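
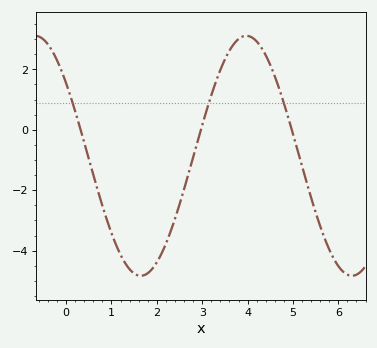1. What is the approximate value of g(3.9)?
3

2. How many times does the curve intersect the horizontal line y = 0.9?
3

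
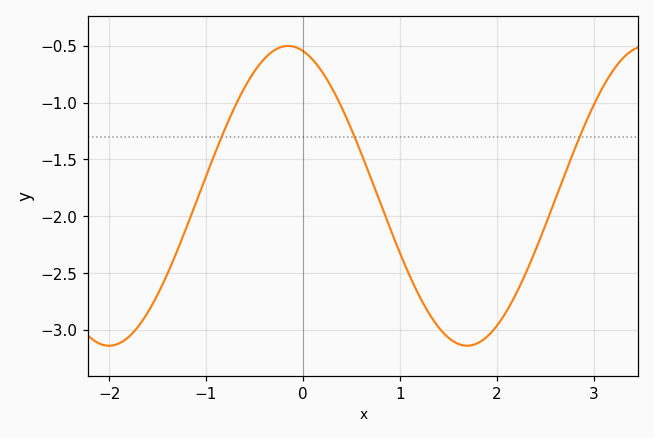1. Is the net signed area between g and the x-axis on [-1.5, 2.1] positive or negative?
negative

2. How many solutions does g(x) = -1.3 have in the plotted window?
3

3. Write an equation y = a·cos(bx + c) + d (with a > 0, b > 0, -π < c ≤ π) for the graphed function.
y = 1.32cos(1.7x + 0.26) - 1.82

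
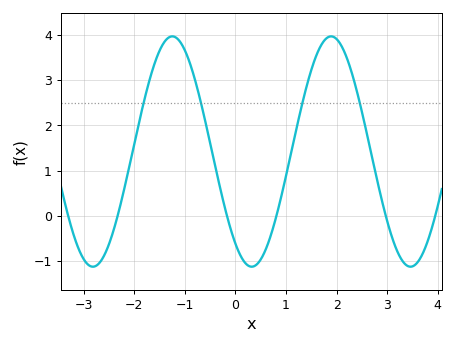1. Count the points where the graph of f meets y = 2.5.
4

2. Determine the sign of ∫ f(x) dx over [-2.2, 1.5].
positive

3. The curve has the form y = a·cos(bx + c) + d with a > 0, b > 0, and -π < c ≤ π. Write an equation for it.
y = 2.55cos(2x + 2.5) + 1.42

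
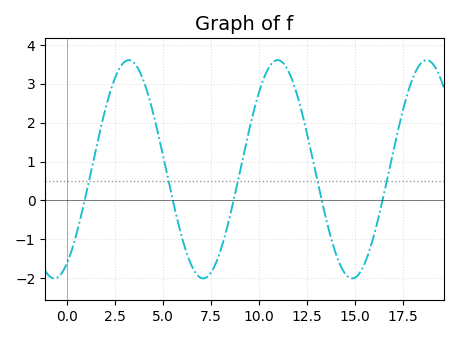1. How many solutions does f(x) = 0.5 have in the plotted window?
5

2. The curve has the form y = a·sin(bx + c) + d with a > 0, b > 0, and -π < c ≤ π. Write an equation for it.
y = 2.81sin(0.81x - 1.04) + 0.8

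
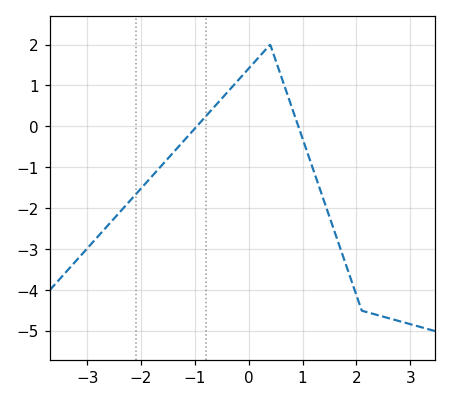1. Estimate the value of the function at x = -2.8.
-2.69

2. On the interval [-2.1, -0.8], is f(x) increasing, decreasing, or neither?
increasing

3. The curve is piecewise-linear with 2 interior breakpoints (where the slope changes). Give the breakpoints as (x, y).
(0.4, 2); (2.1, -4.5)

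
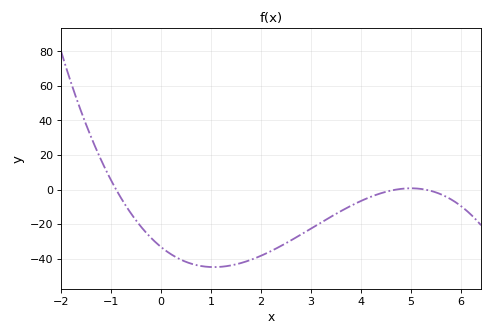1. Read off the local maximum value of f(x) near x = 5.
0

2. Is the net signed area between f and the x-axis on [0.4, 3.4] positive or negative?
negative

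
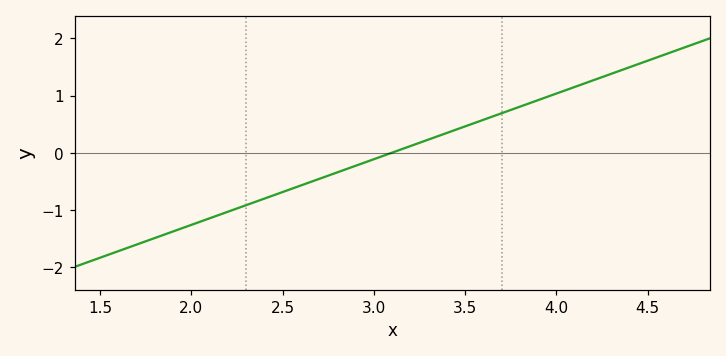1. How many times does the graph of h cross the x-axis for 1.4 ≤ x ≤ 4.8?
1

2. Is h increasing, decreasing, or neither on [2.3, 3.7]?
increasing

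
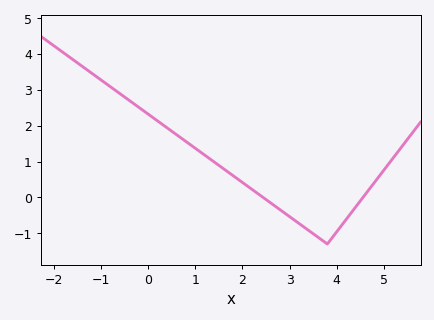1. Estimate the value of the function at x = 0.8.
1.56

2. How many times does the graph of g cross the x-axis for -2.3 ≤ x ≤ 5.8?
2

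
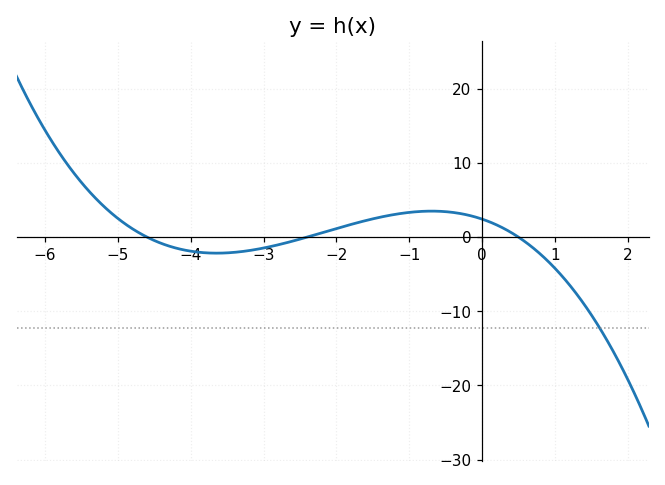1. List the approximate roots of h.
-4.6, -2.4, 0.4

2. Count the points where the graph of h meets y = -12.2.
1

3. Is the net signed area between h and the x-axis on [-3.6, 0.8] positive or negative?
positive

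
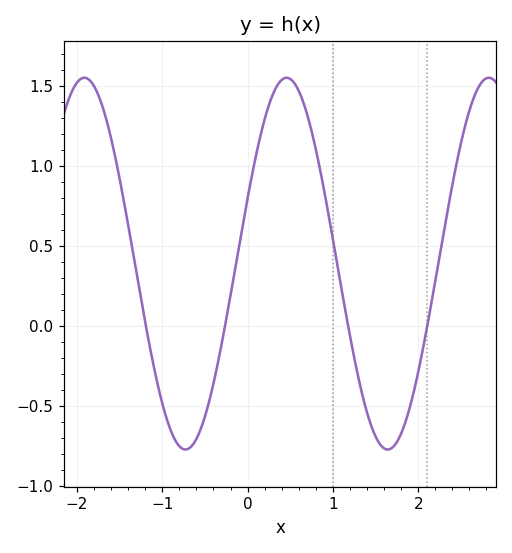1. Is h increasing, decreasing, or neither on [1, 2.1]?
neither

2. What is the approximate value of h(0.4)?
1.54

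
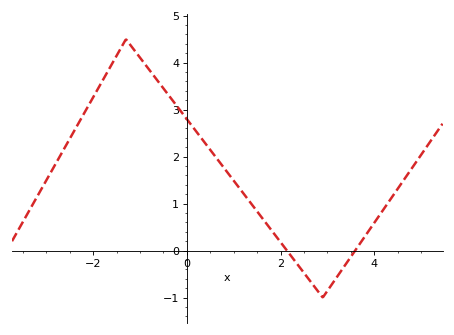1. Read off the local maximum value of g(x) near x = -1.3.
4.5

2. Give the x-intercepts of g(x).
2.2, 3.6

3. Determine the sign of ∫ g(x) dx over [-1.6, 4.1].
positive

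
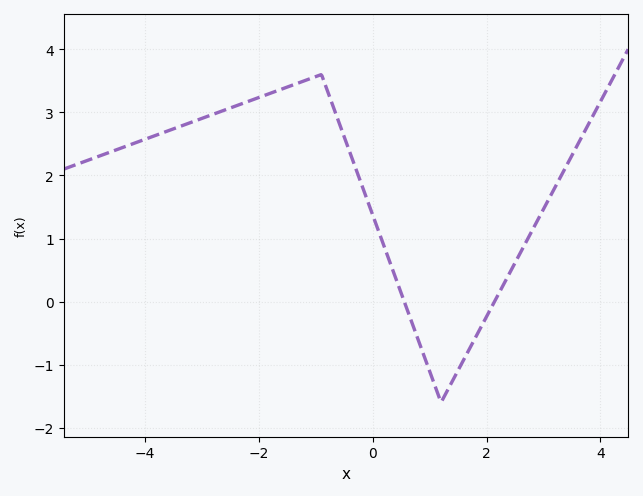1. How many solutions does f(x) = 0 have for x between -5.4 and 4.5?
2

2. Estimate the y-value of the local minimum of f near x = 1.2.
-1.6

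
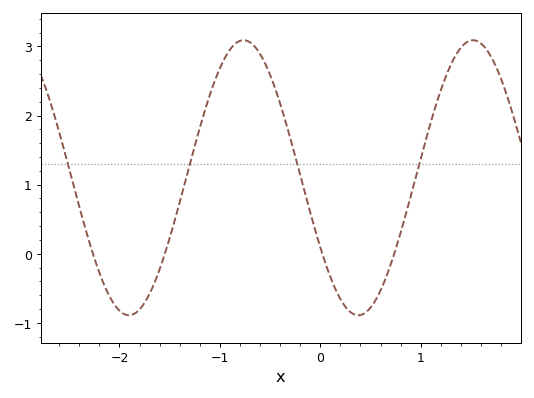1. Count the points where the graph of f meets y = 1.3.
4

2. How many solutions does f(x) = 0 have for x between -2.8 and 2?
4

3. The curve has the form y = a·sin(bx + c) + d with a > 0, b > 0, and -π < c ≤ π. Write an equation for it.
y = 1.99sin(2.8x - 2.6) + 1.1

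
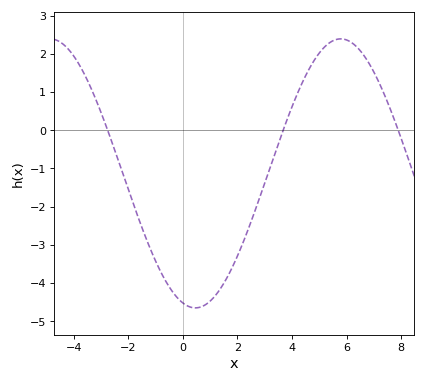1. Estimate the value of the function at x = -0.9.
-3.58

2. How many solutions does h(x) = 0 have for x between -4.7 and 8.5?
3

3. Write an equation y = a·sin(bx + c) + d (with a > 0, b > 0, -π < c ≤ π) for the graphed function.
y = 3.52sin(0.59x - 1.84) - 1.13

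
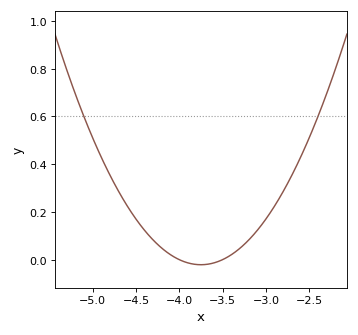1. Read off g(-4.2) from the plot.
0.04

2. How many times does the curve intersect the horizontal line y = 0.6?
2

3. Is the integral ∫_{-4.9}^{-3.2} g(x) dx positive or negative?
positive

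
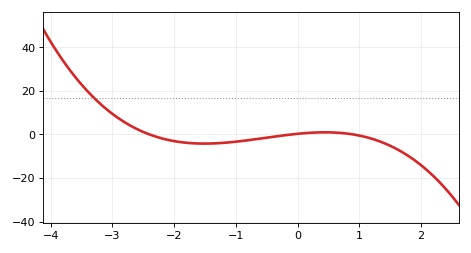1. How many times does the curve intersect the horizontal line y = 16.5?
1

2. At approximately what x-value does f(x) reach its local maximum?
0.443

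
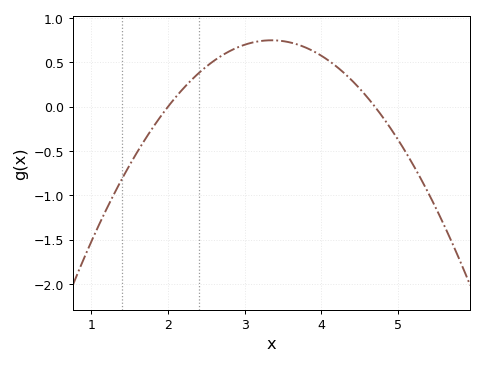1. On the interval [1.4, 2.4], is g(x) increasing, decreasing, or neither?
increasing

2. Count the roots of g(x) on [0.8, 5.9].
2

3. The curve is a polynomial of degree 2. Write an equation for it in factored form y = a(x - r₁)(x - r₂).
y = -0.41(x - 2)(x - 4.7)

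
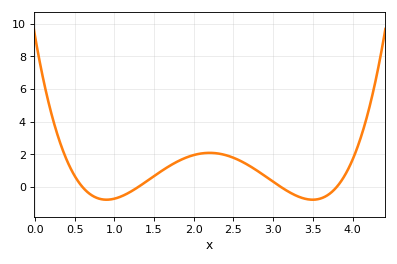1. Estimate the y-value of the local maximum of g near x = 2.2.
2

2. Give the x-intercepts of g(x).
0.6, 1.3, 3.1, 3.8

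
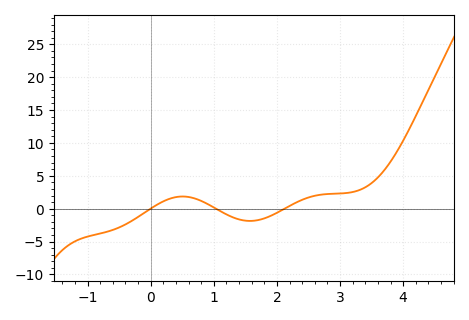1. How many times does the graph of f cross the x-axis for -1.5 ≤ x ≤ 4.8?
3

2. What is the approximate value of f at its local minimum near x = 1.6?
-1.87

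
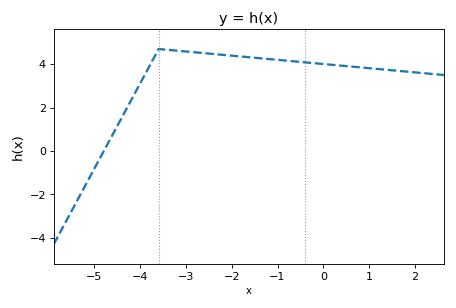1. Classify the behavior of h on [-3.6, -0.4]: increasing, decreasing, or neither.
decreasing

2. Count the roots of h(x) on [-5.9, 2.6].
1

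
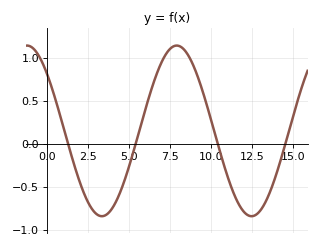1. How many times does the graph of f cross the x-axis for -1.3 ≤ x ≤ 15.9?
4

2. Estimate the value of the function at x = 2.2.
-0.544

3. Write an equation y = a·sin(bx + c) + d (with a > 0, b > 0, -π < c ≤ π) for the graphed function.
y = 0.99sin(0.69x + 2.4) + 0.15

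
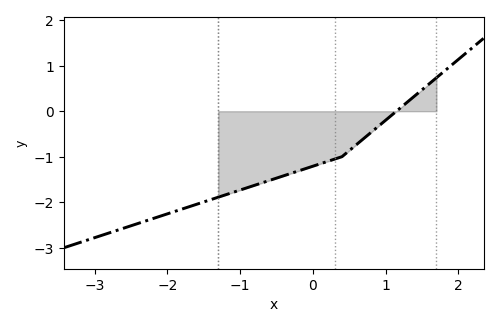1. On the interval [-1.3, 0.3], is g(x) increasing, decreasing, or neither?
increasing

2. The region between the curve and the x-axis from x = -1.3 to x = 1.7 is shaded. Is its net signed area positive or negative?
negative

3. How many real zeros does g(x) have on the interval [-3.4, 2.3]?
1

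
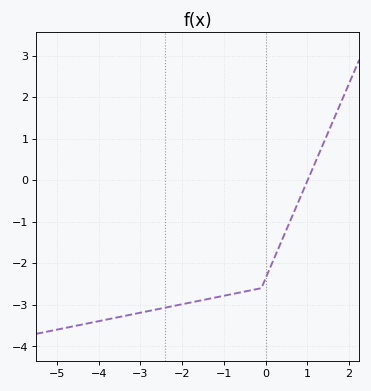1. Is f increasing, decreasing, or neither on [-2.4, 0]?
increasing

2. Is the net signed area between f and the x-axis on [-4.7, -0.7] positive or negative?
negative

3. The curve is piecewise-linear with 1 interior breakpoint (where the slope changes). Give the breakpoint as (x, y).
(-0.1, -2.6)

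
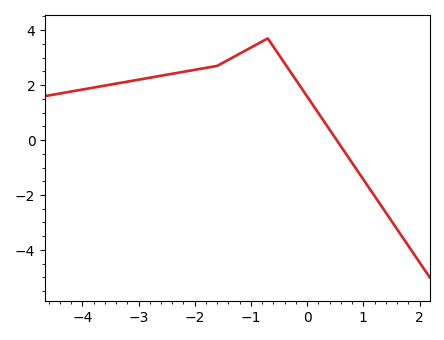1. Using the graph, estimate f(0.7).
-0.6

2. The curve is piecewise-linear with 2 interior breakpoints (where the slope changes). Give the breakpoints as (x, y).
(-1.6, 2.7); (-0.7, 3.7)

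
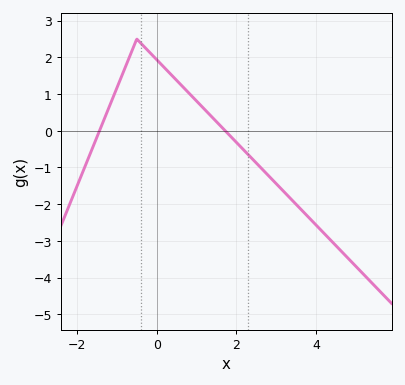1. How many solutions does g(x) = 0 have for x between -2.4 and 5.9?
2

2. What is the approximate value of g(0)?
1.9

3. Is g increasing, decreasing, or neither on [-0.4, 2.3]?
decreasing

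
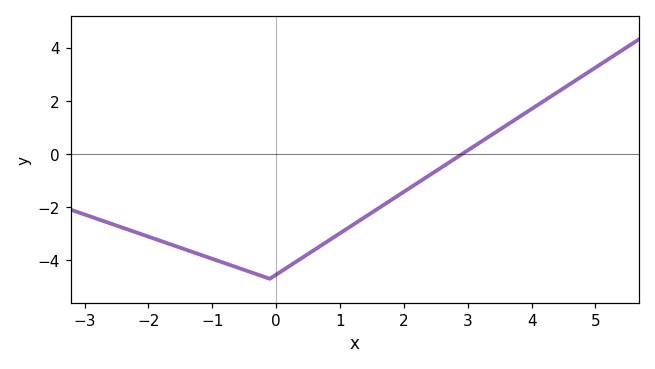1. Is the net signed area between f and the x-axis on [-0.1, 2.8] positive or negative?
negative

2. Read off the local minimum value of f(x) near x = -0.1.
-4.6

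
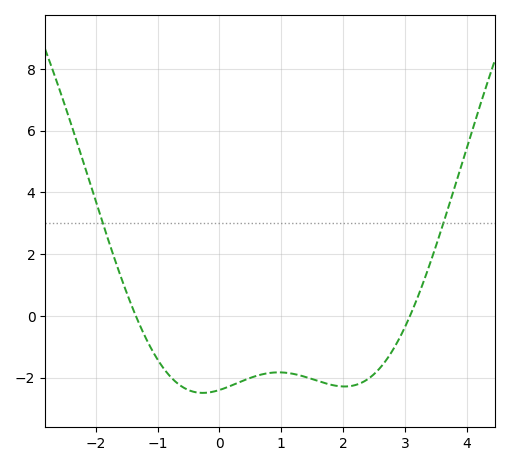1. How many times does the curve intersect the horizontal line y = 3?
2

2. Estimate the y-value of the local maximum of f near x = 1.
-1.83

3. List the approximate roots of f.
-1.35, 3.08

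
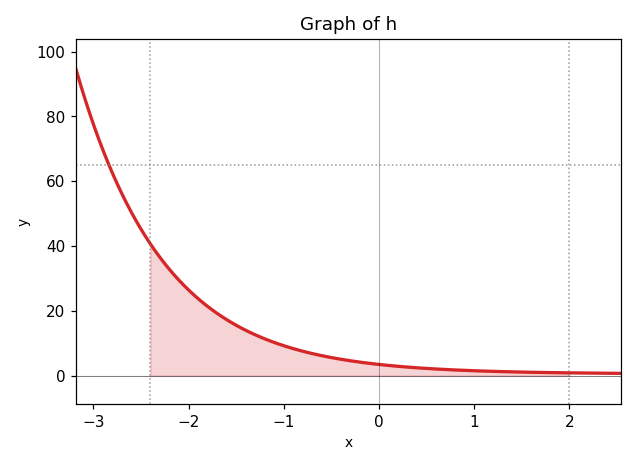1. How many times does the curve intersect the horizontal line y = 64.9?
1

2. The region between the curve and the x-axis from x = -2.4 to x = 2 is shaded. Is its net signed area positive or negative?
positive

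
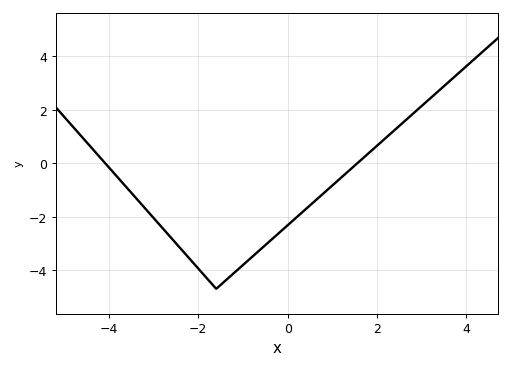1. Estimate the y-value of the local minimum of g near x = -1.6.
-4.7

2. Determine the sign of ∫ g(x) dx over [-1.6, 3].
negative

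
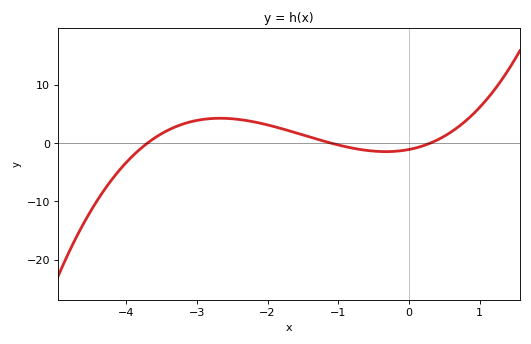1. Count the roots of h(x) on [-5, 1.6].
3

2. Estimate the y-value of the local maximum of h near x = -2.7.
4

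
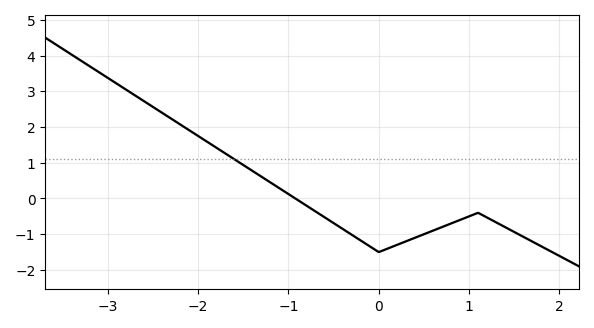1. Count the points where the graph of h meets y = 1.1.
1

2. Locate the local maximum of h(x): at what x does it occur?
1.1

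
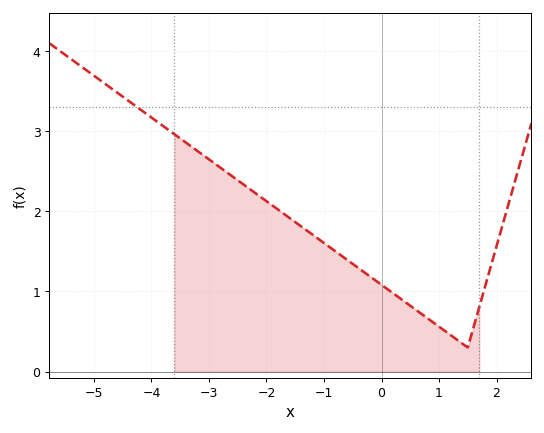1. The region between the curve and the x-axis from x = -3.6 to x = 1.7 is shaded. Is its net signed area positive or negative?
positive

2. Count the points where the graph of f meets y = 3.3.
1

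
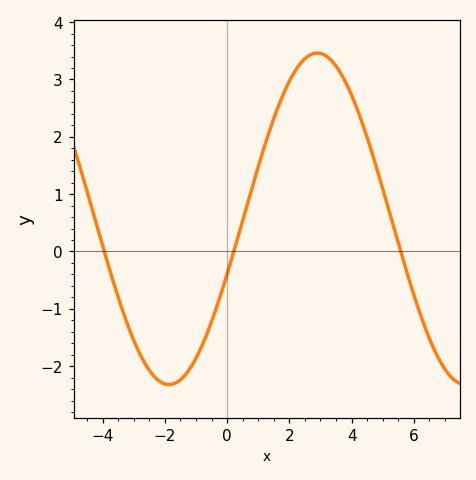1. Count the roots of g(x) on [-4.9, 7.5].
3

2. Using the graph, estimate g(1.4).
2.16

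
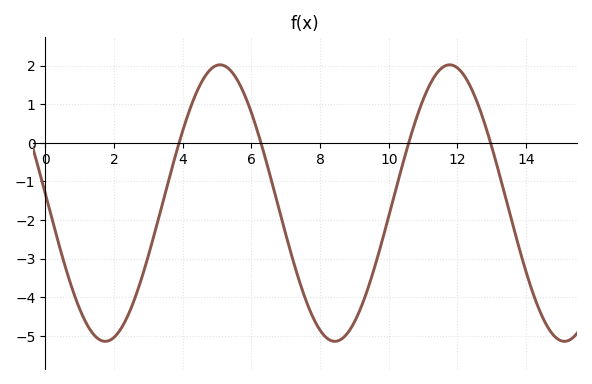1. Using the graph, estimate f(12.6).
1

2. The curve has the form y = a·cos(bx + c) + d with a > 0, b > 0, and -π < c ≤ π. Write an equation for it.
y = 3.58cos(0.94x + 1.5) - 1.56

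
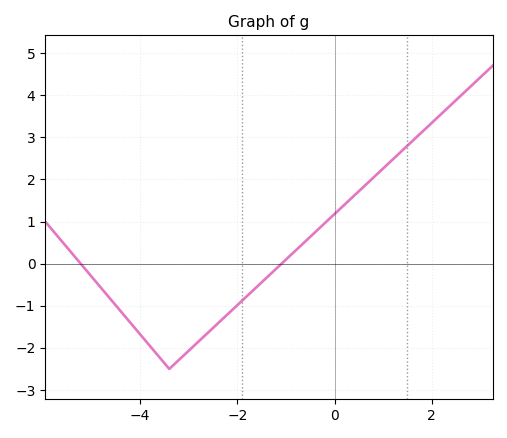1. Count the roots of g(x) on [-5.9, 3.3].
2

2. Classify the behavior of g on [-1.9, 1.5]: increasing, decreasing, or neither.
increasing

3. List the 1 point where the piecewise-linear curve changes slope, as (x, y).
(-3.4, -2.5)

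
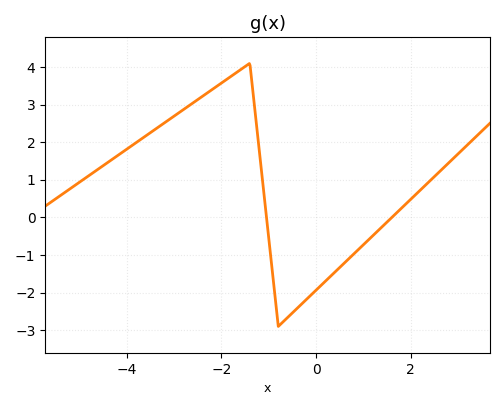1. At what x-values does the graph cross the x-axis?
-1.05, 1.6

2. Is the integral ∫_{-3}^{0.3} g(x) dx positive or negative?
positive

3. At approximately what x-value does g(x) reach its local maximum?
-1.4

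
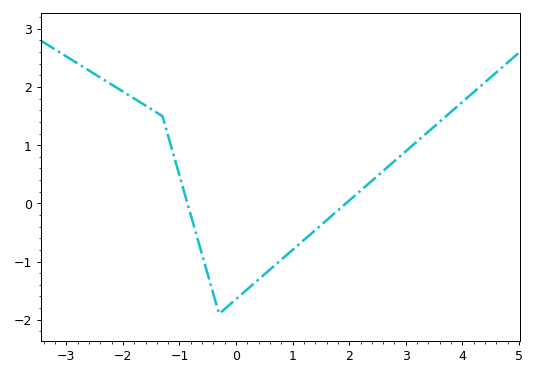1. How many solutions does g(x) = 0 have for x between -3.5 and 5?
2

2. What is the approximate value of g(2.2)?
0.218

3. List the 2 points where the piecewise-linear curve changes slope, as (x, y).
(-1.3, 1.5); (-0.3, -1.9)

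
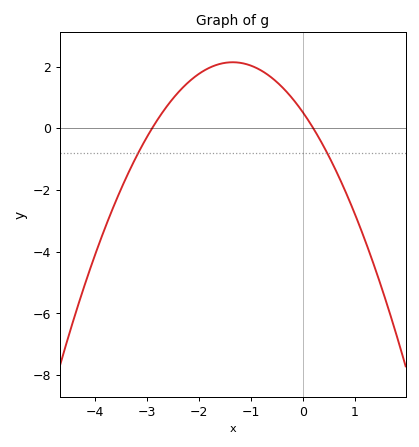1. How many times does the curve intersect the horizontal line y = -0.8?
2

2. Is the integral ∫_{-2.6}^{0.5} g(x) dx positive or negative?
positive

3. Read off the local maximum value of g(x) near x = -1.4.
2.14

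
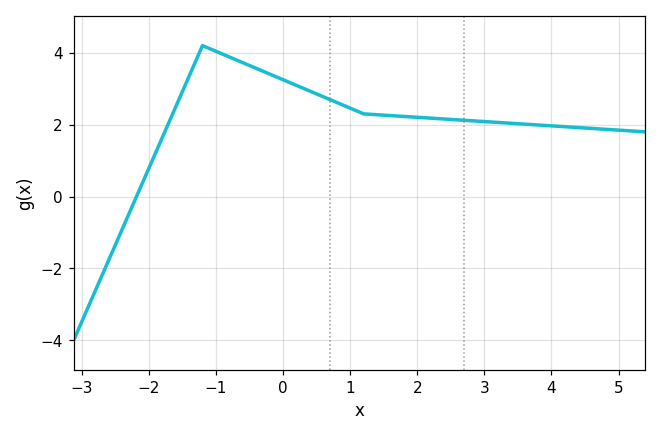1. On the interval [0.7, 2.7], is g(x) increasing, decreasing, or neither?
decreasing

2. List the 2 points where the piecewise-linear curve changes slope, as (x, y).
(-1.2, 4.2); (1.2, 2.3)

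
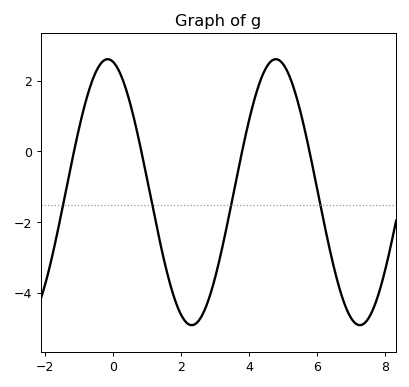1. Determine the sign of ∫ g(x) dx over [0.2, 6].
negative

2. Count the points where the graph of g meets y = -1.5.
4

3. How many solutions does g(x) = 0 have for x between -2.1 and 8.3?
4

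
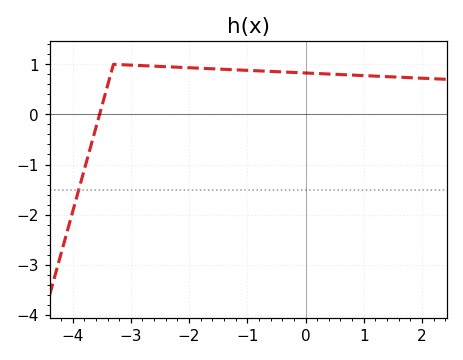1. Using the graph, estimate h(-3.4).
0.6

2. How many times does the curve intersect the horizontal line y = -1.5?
1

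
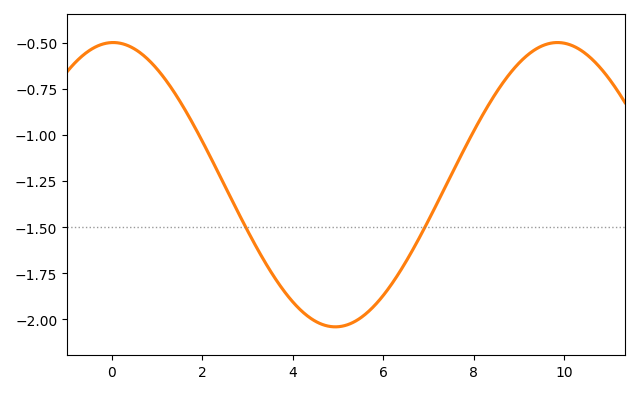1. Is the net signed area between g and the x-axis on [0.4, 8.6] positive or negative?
negative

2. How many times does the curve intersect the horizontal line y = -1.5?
2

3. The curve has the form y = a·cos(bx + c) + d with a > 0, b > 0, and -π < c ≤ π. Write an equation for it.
y = 0.77cos(0.64x - 0.02) - 1.27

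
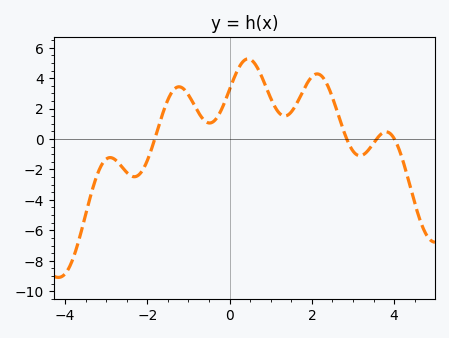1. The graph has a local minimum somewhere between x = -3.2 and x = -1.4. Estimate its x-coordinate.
-2.32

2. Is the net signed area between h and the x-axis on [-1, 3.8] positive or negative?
positive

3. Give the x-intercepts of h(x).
-1.82, 2.85, 3.57, 4.01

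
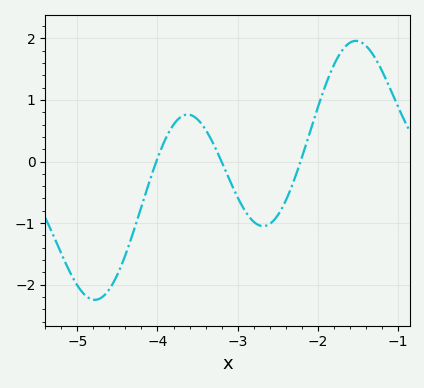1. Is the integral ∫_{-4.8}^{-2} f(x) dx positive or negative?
negative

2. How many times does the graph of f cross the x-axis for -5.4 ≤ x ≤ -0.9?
3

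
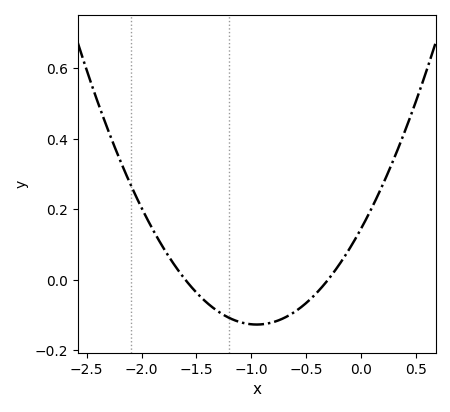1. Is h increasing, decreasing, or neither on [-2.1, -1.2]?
decreasing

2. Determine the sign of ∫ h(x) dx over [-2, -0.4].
negative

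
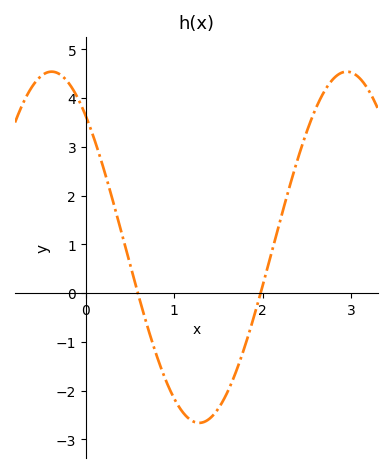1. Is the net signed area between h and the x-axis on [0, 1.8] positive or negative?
negative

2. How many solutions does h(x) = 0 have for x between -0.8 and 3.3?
2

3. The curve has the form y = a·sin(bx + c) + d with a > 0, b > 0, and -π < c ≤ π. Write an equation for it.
y = 3.6sin(1.9x + 2.3) + 0.94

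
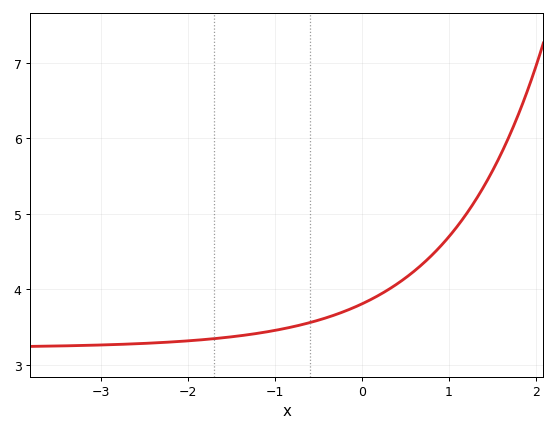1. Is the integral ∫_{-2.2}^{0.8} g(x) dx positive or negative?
positive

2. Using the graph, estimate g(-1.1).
3.44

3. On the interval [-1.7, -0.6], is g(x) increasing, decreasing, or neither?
increasing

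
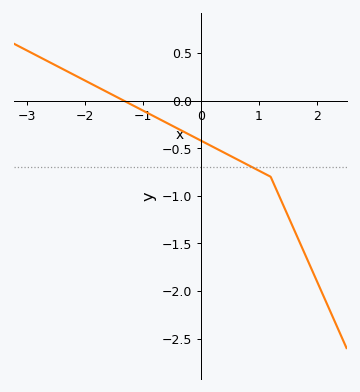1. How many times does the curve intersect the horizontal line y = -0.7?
1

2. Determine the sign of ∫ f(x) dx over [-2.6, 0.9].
negative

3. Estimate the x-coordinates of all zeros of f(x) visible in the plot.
-1.33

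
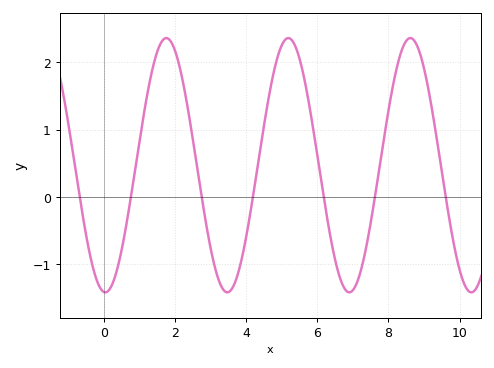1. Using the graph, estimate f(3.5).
-1.42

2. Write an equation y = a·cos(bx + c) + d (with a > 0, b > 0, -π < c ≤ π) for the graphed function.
y = 1.89cos(1.83x + 3.08) + 0.47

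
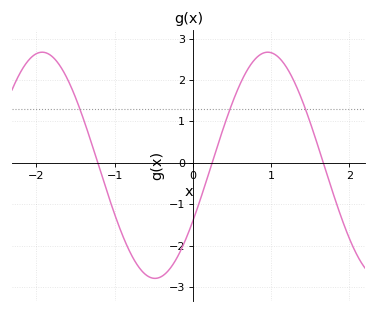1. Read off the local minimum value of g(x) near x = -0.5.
-2.8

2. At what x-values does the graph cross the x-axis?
-1.2, 0.2, 1.7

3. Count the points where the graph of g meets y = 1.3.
3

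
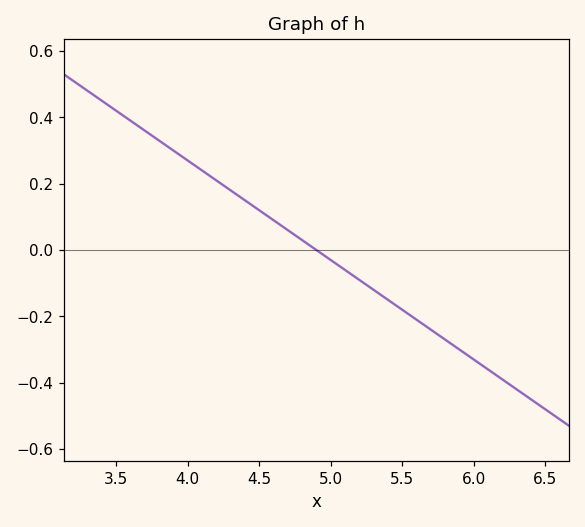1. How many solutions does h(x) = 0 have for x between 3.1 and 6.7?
1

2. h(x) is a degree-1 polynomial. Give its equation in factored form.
y = -0.3(x - 4.9)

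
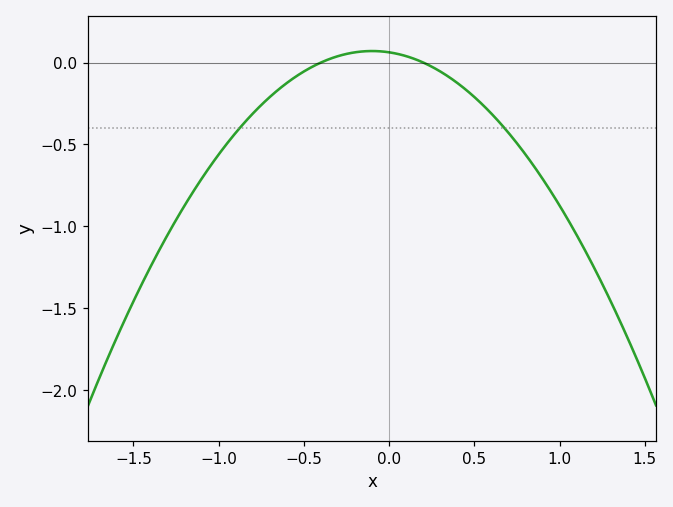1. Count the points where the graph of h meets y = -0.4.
2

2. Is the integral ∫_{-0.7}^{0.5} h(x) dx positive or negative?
negative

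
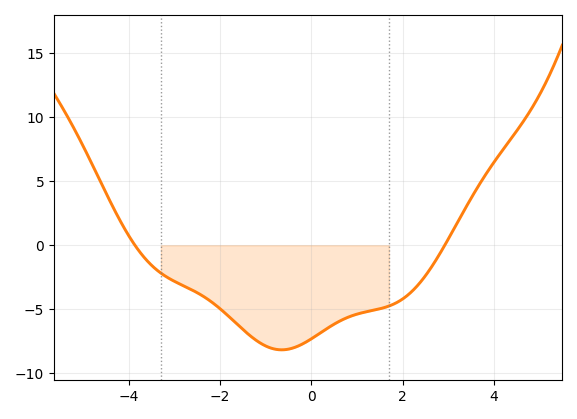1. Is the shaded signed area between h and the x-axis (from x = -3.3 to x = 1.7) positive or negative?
negative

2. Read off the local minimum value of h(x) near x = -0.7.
-8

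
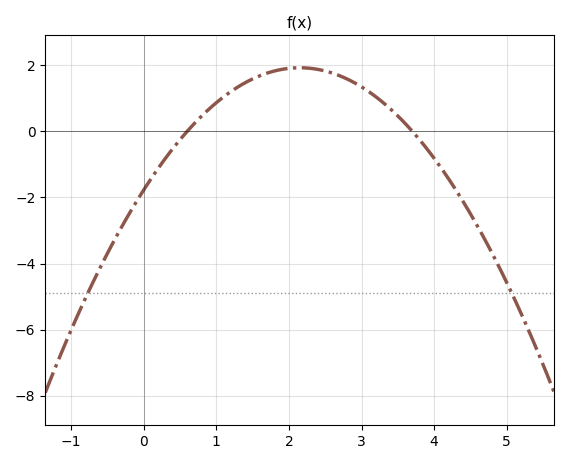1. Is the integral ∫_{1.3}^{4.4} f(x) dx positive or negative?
positive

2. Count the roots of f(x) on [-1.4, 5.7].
2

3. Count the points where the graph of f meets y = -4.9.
2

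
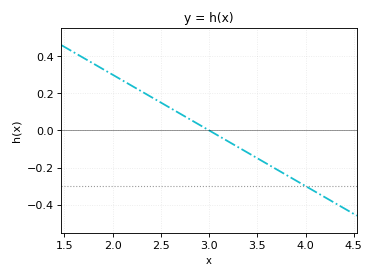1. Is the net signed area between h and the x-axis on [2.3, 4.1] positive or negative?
negative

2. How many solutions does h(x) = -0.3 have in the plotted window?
1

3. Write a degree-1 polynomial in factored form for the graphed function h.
y = -0.3(x - 3)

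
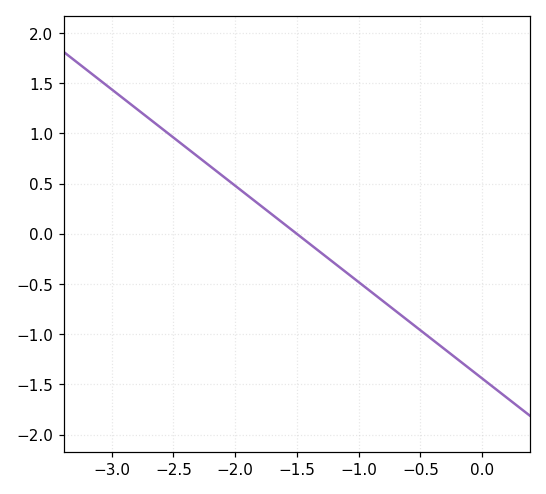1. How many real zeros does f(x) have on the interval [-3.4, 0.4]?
1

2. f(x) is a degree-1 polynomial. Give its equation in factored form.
y = -0.96(x + 1.5)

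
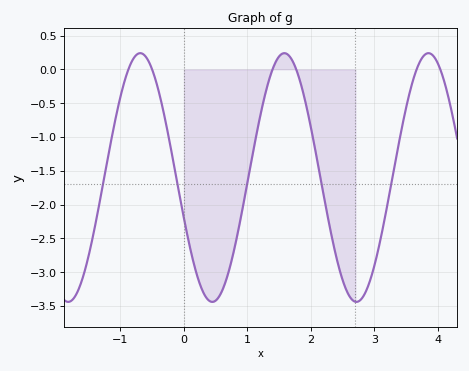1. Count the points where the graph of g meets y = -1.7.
5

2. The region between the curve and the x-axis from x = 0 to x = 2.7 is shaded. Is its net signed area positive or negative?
negative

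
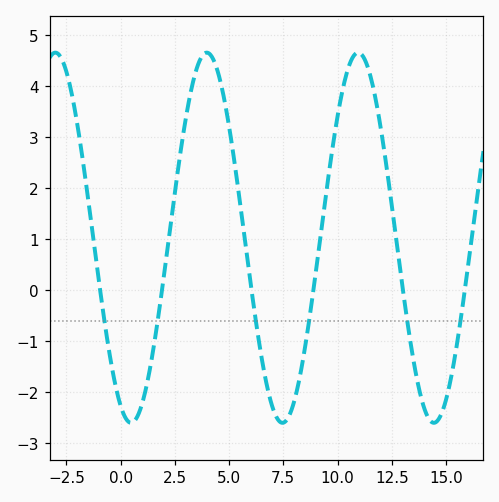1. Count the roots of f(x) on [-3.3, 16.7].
6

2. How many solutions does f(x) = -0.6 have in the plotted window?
6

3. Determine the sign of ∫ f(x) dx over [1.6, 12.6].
positive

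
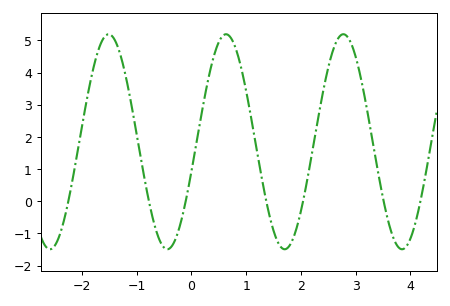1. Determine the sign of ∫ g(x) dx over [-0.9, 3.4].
positive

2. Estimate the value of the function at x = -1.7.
4.7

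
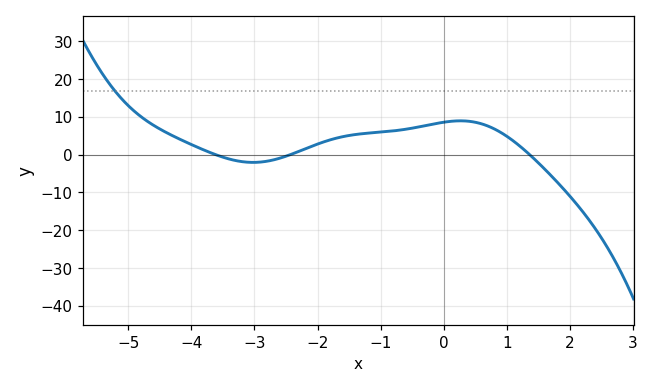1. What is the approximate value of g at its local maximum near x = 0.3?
9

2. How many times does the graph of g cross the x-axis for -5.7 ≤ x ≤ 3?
3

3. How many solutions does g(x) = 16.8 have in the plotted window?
1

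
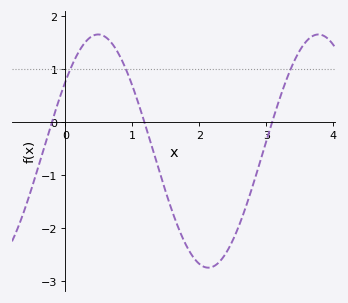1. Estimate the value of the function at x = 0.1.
1.08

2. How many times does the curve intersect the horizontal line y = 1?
3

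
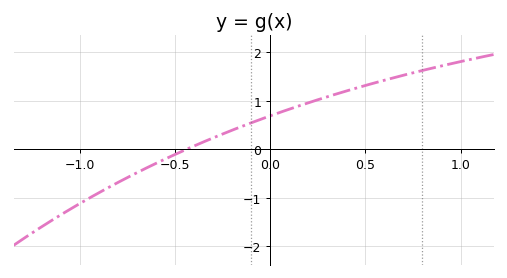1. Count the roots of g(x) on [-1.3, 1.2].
1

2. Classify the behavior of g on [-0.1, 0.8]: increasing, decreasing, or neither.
increasing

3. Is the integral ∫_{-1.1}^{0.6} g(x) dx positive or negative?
positive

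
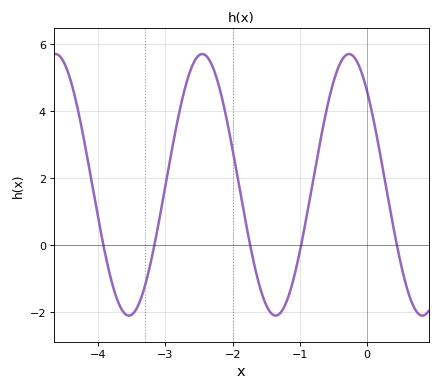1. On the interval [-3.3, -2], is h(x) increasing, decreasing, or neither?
neither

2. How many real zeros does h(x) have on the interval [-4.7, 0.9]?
5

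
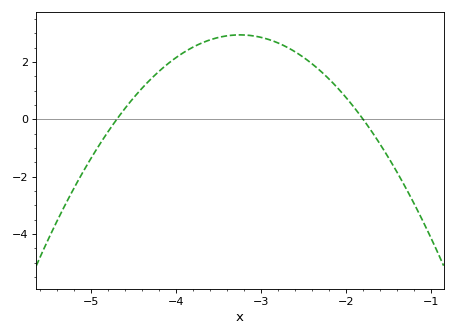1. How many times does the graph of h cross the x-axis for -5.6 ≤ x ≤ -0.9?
2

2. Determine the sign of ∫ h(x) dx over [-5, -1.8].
positive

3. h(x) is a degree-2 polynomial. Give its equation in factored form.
y = -1.4(x + 4.7)(x + 1.8)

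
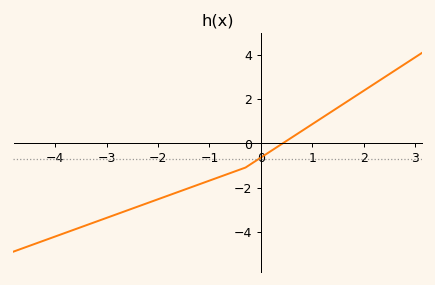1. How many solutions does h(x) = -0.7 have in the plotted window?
1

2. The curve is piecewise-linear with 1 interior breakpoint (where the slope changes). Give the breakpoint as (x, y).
(-0.3, -1.1)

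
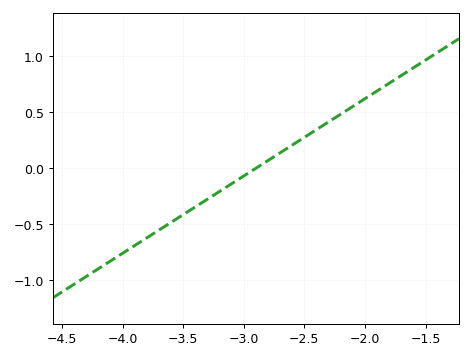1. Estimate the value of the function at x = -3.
-0.069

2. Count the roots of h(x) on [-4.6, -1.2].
1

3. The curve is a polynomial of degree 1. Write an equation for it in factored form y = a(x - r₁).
y = 0.69(x + 2.9)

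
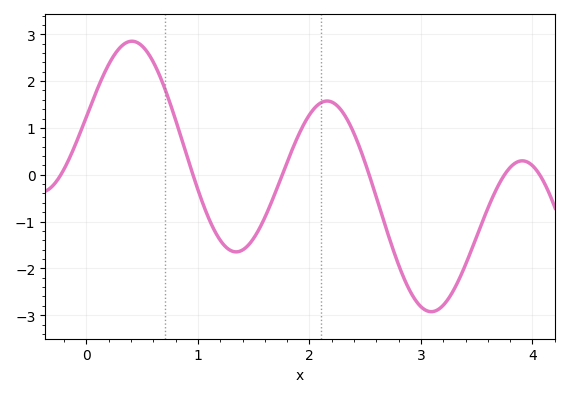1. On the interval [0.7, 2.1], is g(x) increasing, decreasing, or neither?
neither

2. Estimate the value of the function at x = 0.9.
0.4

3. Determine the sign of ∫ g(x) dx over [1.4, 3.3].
negative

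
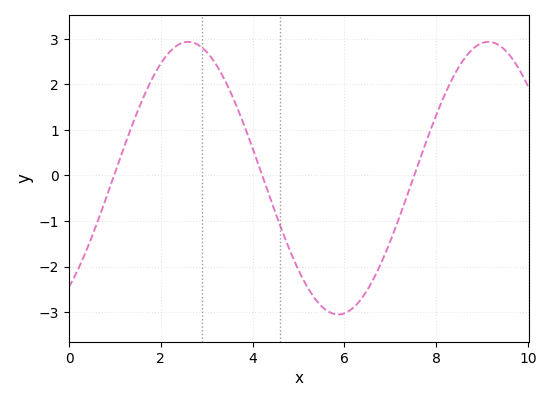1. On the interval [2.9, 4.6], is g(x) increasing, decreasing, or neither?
decreasing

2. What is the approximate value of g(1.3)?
0.9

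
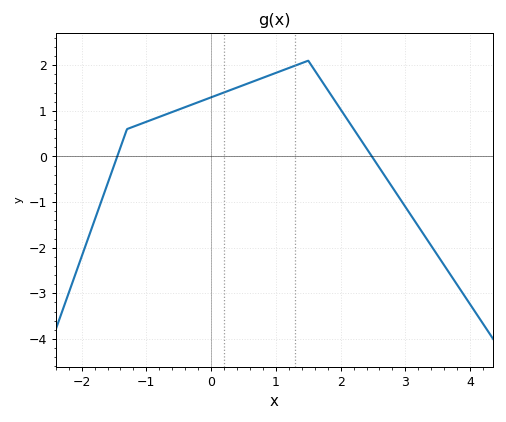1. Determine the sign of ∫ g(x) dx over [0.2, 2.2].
positive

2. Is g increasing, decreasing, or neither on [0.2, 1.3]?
increasing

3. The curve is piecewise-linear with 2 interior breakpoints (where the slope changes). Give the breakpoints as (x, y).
(-1.3, 0.6); (1.5, 2.1)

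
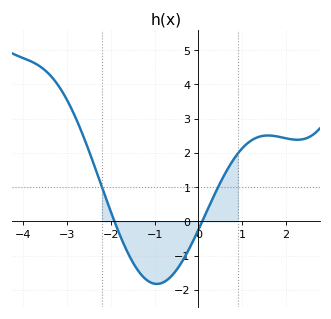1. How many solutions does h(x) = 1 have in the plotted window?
2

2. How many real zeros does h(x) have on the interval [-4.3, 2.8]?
2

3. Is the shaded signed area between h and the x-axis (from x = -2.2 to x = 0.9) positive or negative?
negative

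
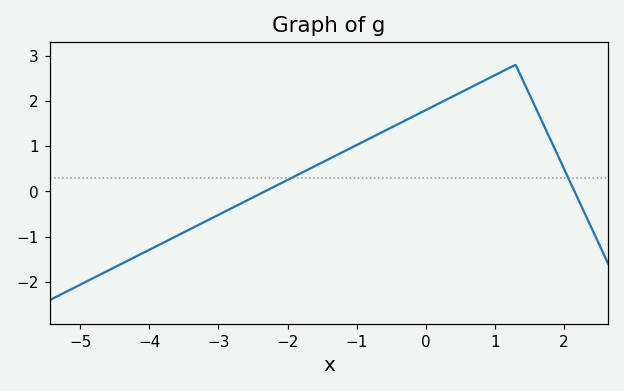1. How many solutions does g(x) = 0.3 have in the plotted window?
2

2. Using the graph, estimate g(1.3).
2.8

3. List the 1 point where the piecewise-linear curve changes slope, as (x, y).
(1.3, 2.8)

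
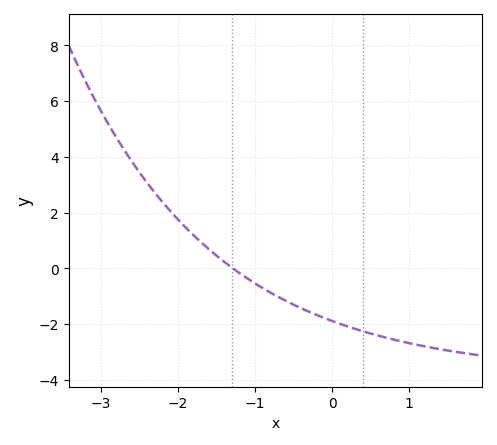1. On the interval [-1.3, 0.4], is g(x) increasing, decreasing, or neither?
decreasing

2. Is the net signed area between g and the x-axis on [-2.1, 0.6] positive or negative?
negative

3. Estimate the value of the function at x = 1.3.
-2.85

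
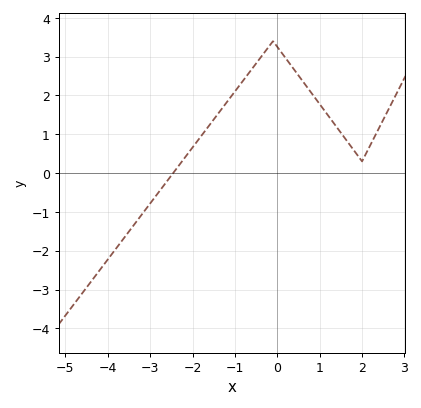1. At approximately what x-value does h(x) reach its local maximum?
-0.2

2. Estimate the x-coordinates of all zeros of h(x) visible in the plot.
-2.4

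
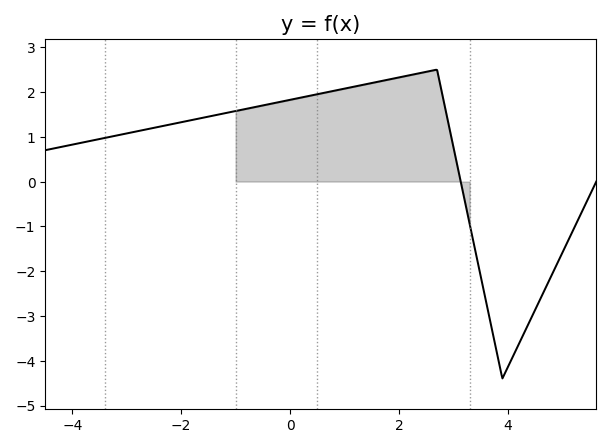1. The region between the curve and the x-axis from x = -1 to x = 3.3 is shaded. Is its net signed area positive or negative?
positive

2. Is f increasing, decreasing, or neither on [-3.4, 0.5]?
increasing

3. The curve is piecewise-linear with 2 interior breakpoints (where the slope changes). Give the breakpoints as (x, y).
(2.7, 2.5); (3.9, -4.4)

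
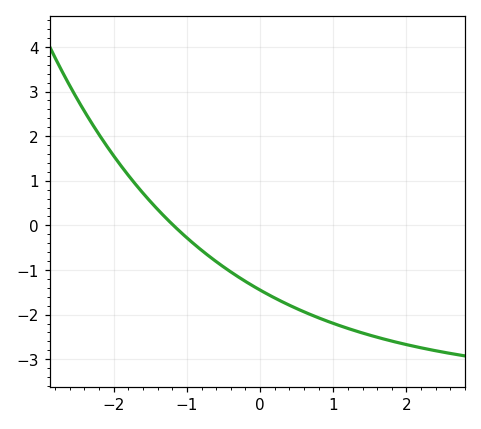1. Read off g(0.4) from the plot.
-1.79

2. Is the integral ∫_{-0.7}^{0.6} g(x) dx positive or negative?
negative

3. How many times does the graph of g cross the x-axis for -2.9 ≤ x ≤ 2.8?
1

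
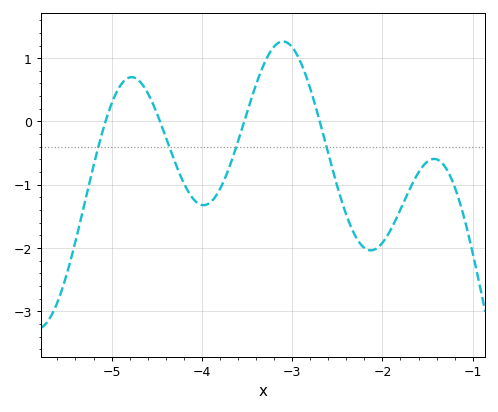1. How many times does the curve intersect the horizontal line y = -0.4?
4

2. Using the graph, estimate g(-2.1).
-2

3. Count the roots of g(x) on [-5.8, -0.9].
4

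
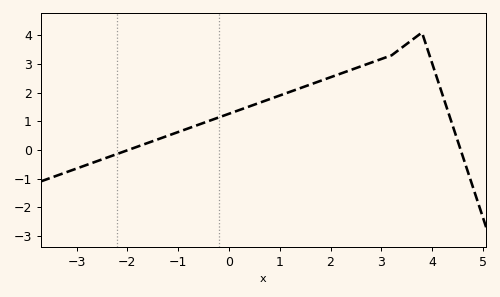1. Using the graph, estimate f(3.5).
3.7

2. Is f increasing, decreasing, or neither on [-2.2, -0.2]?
increasing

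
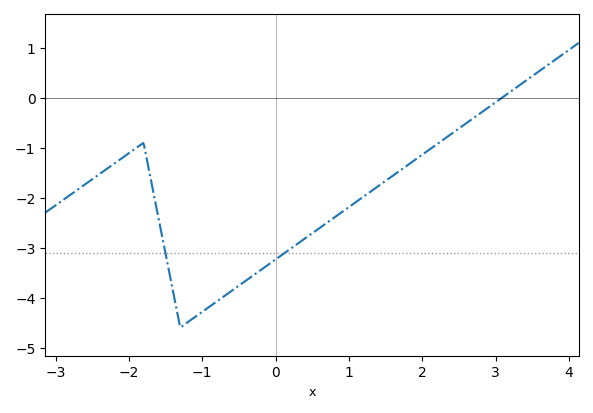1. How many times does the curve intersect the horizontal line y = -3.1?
2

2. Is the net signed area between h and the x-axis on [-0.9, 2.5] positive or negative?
negative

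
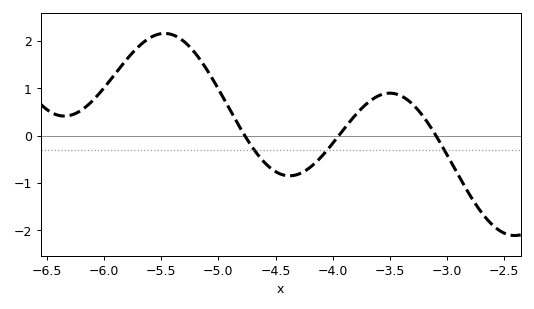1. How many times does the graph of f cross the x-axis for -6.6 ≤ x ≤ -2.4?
3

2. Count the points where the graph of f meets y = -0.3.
3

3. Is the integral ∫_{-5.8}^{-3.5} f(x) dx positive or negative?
positive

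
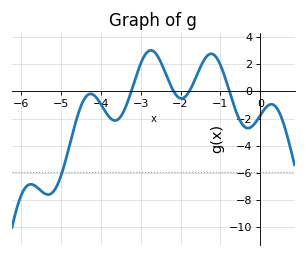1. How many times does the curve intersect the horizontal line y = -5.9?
1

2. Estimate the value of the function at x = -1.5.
1.8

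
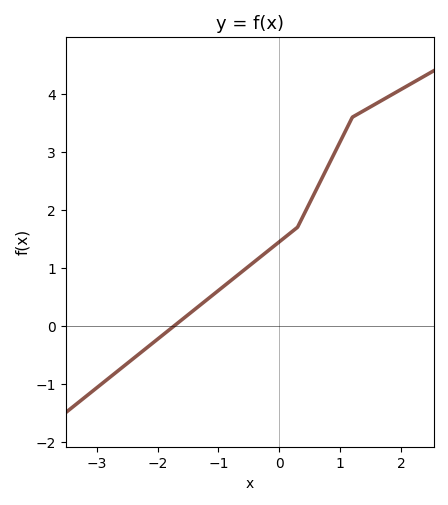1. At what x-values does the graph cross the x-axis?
-1.72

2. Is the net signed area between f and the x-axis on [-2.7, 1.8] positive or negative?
positive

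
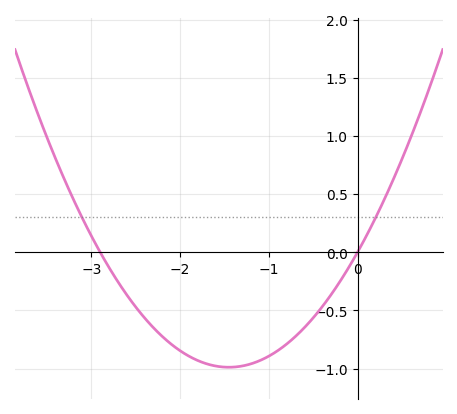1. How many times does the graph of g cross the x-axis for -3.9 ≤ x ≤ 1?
2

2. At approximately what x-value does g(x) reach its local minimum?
-1.45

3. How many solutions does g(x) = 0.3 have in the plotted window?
2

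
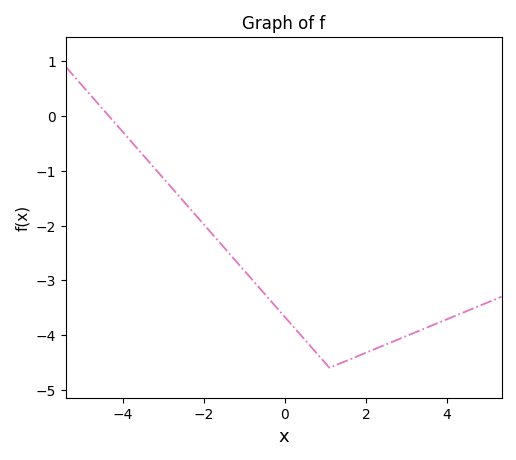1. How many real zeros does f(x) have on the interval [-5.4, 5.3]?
1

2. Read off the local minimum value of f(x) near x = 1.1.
-4.6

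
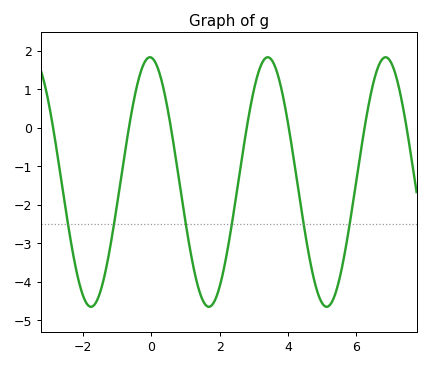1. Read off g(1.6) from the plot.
-4.6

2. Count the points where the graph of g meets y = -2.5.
6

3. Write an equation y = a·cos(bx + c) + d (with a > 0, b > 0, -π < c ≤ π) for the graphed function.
y = 3.24cos(1.8x + 0.08) - 1.41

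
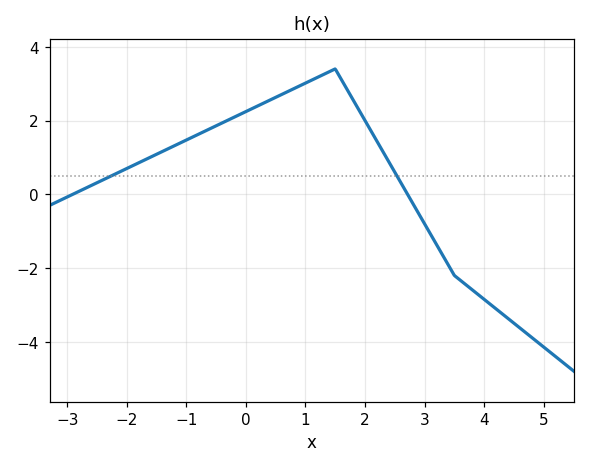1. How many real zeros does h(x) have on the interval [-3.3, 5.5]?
2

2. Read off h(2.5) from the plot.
0.6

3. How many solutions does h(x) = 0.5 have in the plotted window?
2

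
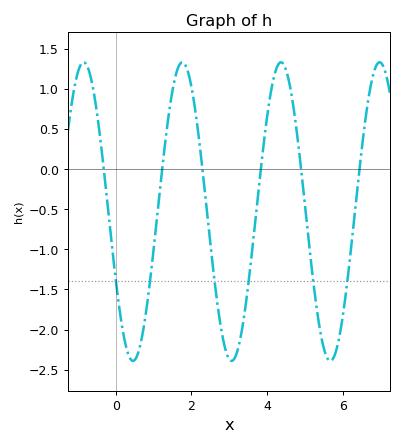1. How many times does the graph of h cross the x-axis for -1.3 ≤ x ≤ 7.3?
6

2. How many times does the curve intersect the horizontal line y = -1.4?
6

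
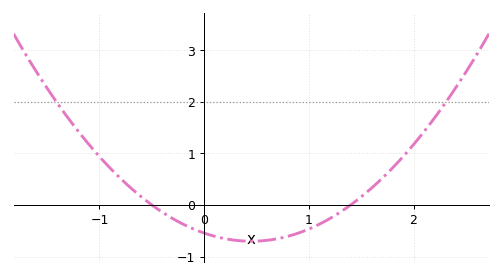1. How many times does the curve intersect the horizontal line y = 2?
2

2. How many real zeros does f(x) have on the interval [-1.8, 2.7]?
2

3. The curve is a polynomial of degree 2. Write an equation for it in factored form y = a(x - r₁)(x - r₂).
y = 0.78(x + 0.5)(x - 1.4)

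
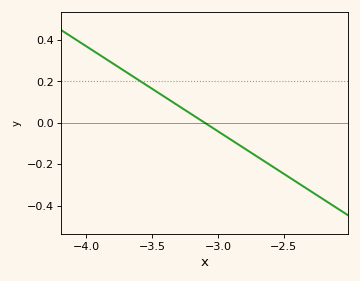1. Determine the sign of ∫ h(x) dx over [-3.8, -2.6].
positive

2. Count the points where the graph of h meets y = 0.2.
1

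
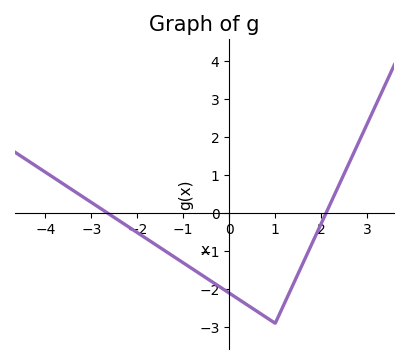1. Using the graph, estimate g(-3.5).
0.7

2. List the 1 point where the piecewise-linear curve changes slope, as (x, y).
(1, -2.9)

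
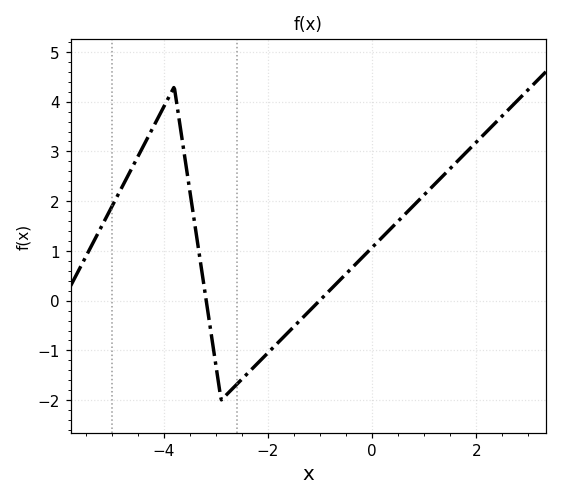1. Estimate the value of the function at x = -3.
-1.3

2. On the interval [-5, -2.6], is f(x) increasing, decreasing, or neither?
neither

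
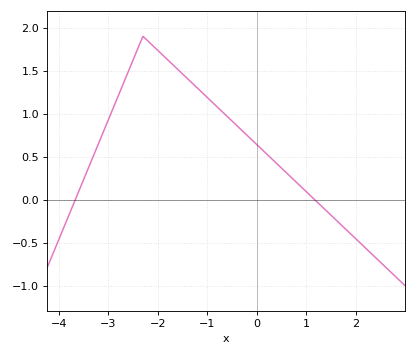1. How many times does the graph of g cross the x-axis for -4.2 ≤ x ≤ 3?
2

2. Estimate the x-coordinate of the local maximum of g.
-2.3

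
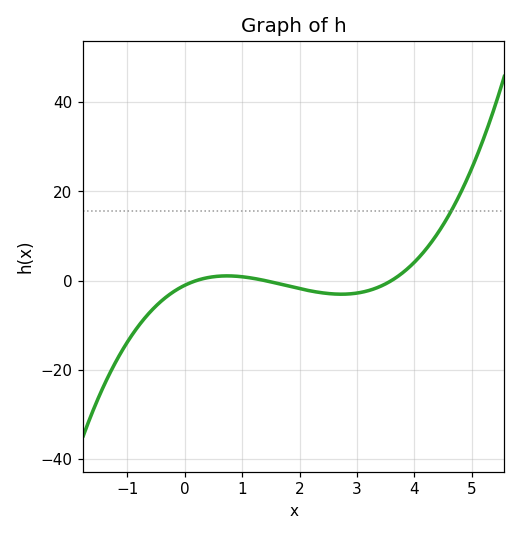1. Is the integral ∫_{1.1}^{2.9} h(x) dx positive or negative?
negative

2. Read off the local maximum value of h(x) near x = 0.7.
2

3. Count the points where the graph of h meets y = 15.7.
1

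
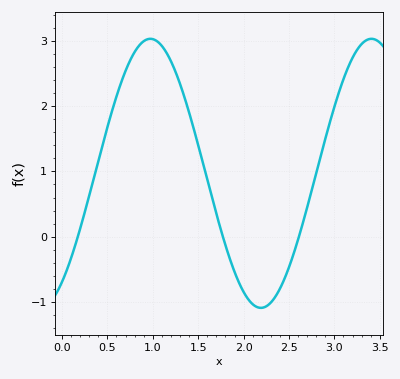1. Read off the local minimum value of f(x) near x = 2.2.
-1.1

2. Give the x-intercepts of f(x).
0.15, 1.75, 2.6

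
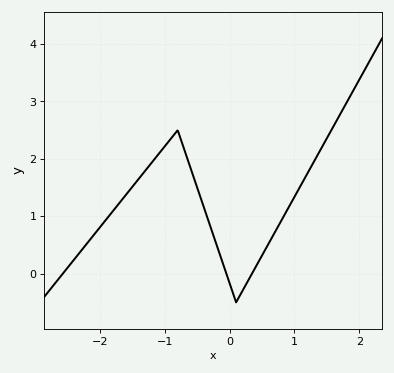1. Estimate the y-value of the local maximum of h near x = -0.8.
2.5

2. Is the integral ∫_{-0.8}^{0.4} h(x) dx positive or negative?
positive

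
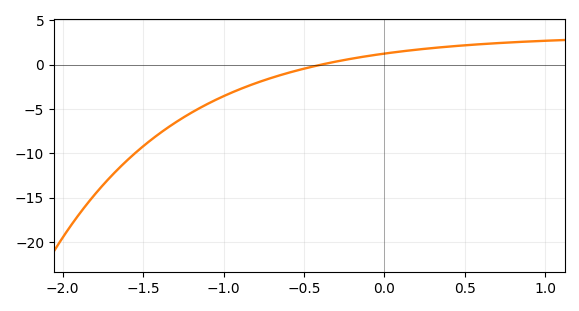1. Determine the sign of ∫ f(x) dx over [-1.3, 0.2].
negative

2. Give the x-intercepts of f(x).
-0.391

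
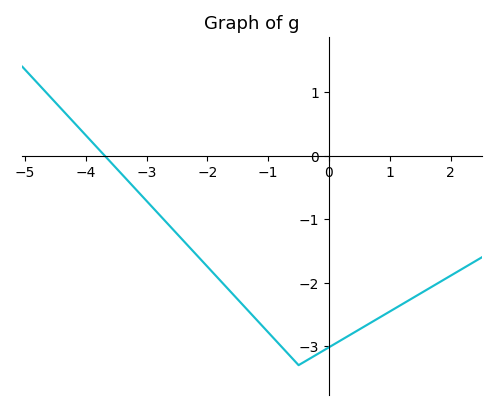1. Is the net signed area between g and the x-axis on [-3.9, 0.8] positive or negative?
negative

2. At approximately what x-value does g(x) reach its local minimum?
-0.5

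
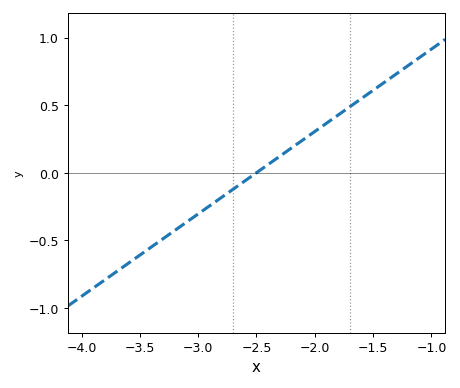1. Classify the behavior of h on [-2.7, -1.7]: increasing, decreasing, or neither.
increasing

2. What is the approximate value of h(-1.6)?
0.55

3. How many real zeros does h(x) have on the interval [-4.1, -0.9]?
1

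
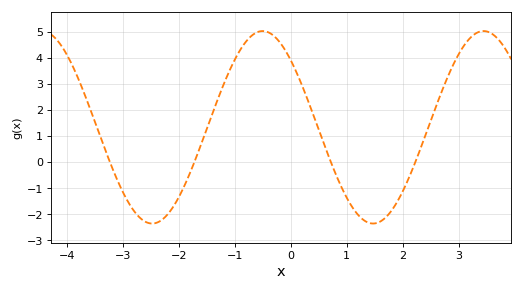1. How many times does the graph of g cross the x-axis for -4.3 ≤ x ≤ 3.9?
4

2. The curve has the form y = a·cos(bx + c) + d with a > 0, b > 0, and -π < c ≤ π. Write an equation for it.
y = 3.69cos(1.6x + 0.8) + 1.34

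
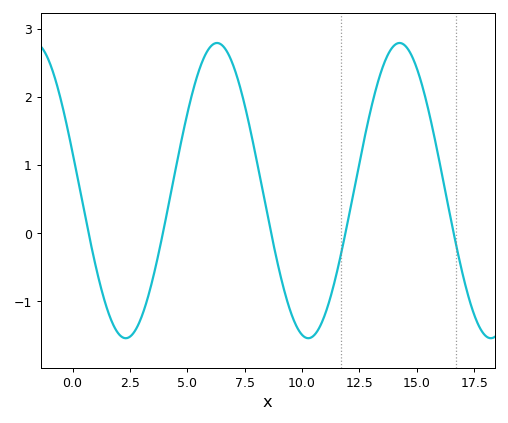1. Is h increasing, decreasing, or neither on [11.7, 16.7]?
neither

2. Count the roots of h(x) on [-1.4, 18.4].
5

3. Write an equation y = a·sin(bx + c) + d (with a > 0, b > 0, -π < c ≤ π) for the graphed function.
y = 2.17sin(0.79x + 2.9) + 0.63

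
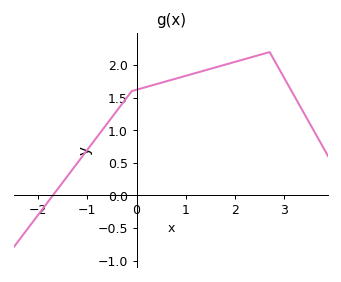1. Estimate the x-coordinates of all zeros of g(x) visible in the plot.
-1.7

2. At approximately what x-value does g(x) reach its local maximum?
2.7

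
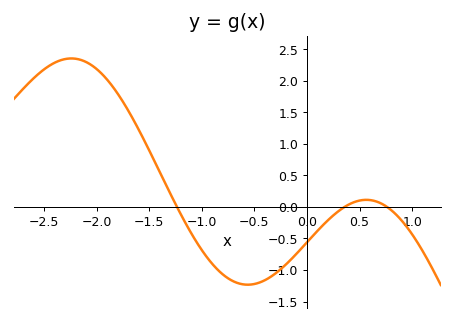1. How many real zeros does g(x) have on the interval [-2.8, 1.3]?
3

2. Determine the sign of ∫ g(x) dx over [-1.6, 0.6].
negative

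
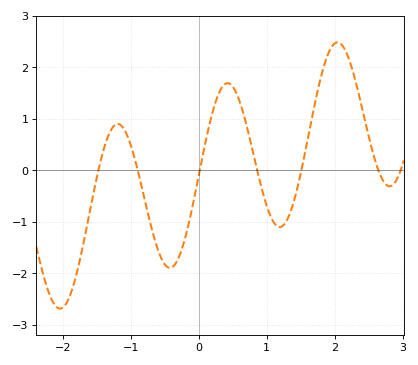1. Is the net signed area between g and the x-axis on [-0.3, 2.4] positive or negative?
positive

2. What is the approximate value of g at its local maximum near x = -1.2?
0.903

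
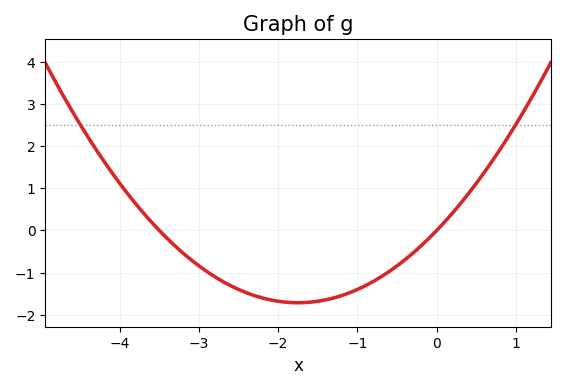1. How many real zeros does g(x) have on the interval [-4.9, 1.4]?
2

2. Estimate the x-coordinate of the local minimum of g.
-1.8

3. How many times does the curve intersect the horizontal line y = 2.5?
2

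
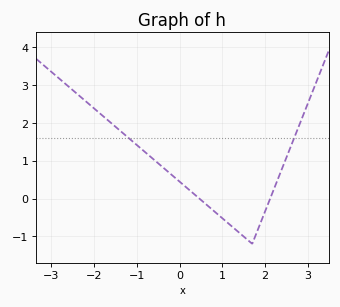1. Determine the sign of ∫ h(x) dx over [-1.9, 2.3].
positive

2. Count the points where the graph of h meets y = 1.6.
2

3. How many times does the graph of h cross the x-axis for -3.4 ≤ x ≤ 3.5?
2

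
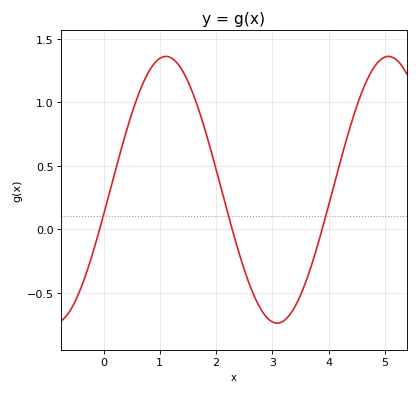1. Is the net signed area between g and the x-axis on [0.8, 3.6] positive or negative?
positive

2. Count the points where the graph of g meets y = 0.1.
3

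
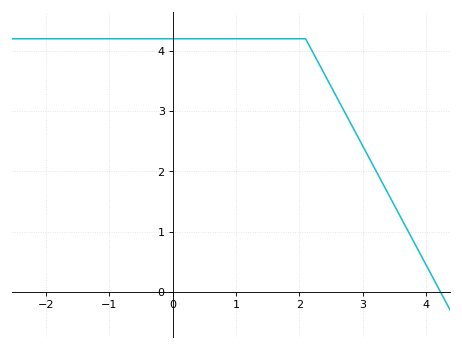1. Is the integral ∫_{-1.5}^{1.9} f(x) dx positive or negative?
positive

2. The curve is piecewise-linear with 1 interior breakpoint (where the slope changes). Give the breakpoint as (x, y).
(2.1, 4.2)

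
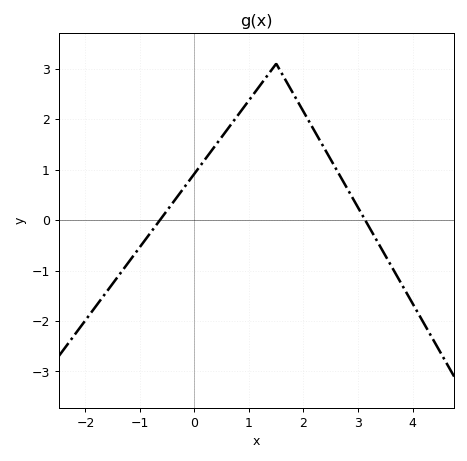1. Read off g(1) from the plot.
2.4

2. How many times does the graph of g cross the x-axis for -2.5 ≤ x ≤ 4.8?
2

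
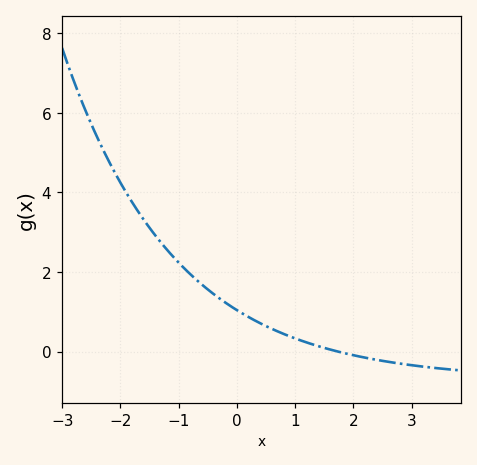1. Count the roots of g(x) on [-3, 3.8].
1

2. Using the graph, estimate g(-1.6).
3.31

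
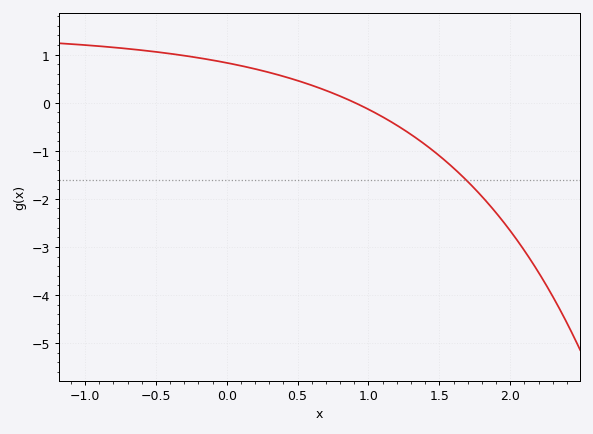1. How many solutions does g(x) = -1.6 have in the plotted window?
1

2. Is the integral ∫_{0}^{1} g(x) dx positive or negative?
positive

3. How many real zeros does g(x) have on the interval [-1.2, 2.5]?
1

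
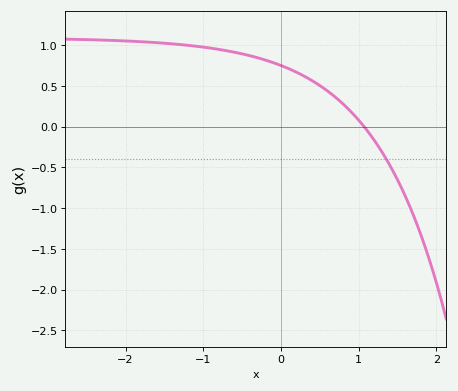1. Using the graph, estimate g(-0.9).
0.963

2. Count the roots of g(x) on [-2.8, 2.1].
1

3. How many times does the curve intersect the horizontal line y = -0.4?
1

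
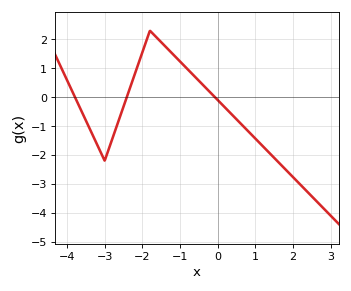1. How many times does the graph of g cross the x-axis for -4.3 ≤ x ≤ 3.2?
3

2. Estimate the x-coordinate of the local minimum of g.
-3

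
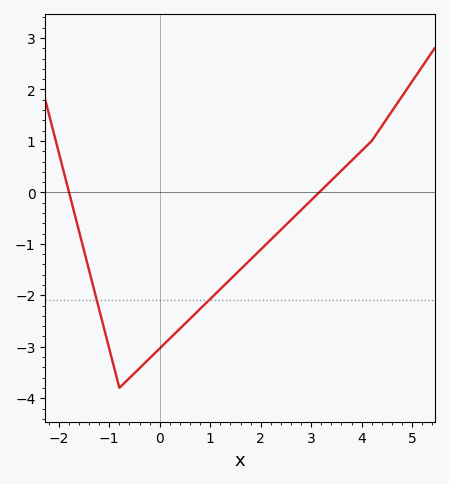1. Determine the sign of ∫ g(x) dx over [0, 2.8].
negative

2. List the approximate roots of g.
-1.8, 3.2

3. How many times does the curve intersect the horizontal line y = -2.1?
2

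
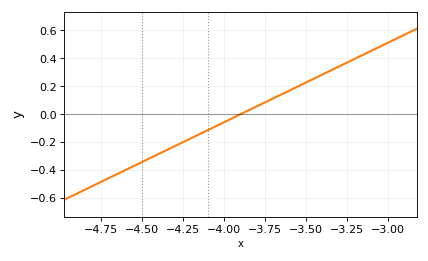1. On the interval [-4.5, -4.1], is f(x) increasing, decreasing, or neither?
increasing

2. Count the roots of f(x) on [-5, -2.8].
1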